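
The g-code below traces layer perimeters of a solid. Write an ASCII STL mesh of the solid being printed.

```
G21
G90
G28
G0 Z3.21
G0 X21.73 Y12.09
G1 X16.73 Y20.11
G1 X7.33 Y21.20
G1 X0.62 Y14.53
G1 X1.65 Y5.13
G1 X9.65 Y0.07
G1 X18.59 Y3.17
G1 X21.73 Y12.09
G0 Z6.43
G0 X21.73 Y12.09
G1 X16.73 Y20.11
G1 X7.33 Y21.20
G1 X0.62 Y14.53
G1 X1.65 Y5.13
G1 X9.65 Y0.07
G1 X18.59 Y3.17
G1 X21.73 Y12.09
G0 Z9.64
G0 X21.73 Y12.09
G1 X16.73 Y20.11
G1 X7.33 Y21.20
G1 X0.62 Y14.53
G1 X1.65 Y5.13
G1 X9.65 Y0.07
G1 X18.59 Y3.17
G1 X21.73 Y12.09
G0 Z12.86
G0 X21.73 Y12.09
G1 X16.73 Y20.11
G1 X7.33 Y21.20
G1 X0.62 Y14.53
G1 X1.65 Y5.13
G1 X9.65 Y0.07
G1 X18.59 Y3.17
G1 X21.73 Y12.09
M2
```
solid part
  facet normal 0.0000 0.0000 -1.0000
    outer loop
      vertex 7.33 21.20 0.00
      vertex 16.73 20.11 0.00
      vertex 21.73 12.09 0.00
    endloop
  endfacet
  facet normal 0.0000 0.0000 -1.0000
    outer loop
      vertex 0.62 14.53 0.00
      vertex 7.33 21.20 0.00
      vertex 21.73 12.09 0.00
    endloop
  endfacet
  facet normal 0.0000 0.0000 -1.0000
    outer loop
      vertex 1.65 5.13 0.00
      vertex 0.62 14.53 0.00
      vertex 21.73 12.09 0.00
    endloop
  endfacet
  facet normal 0.0000 0.0000 -1.0000
    outer loop
      vertex 9.65 0.07 0.00
      vertex 1.65 5.13 0.00
      vertex 21.73 12.09 0.00
    endloop
  endfacet
  facet normal 0.0000 0.0000 -1.0000
    outer loop
      vertex 18.59 3.17 0.00
      vertex 9.65 0.07 0.00
      vertex 21.73 12.09 0.00
    endloop
  endfacet
  facet normal 0.0000 0.0000 1.0000
    outer loop
      vertex 21.73 12.09 12.86
      vertex 16.73 20.11 12.86
      vertex 7.33 21.20 12.86
    endloop
  endfacet
  facet normal 0.0000 0.0000 1.0000
    outer loop
      vertex 21.73 12.09 12.86
      vertex 7.33 21.20 12.86
      vertex 0.62 14.53 12.86
    endloop
  endfacet
  facet normal 0.0000 0.0000 1.0000
    outer loop
      vertex 21.73 12.09 12.86
      vertex 0.62 14.53 12.86
      vertex 1.65 5.13 12.86
    endloop
  endfacet
  facet normal 0.0000 0.0000 1.0000
    outer loop
      vertex 21.73 12.09 12.86
      vertex 1.65 5.13 12.86
      vertex 9.65 0.07 12.86
    endloop
  endfacet
  facet normal 0.0000 0.0000 1.0000
    outer loop
      vertex 21.73 12.09 12.86
      vertex 9.65 0.07 12.86
      vertex 18.59 3.17 12.86
    endloop
  endfacet
  facet normal 0.8486 0.5290 0.0000
    outer loop
      vertex 21.73 12.09 0.00
      vertex 16.73 20.11 0.00
      vertex 16.73 20.11 12.86
    endloop
  endfacet
  facet normal 0.8486 0.5290 0.0000
    outer loop
      vertex 21.73 12.09 0.00
      vertex 16.73 20.11 12.86
      vertex 21.73 12.09 12.86
    endloop
  endfacet
  facet normal 0.1152 0.9933 0.0000
    outer loop
      vertex 16.73 20.11 0.00
      vertex 7.33 21.20 0.00
      vertex 7.33 21.20 12.86
    endloop
  endfacet
  facet normal 0.1152 0.9933 0.0000
    outer loop
      vertex 16.73 20.11 0.00
      vertex 7.33 21.20 12.86
      vertex 16.73 20.11 12.86
    endloop
  endfacet
  facet normal -0.7050 0.7092 0.0000
    outer loop
      vertex 7.33 21.20 0.00
      vertex 0.62 14.53 0.00
      vertex 0.62 14.53 12.86
    endloop
  endfacet
  facet normal -0.7050 0.7092 0.0000
    outer loop
      vertex 7.33 21.20 0.00
      vertex 0.62 14.53 12.86
      vertex 7.33 21.20 12.86
    endloop
  endfacet
  facet normal -0.9941 -0.1089 0.0000
    outer loop
      vertex 0.62 14.53 0.00
      vertex 1.65 5.13 0.00
      vertex 1.65 5.13 12.86
    endloop
  endfacet
  facet normal -0.9941 -0.1089 0.0000
    outer loop
      vertex 0.62 14.53 0.00
      vertex 1.65 5.13 12.86
      vertex 0.62 14.53 12.86
    endloop
  endfacet
  facet normal -0.5345 -0.8451 0.0000
    outer loop
      vertex 1.65 5.13 0.00
      vertex 9.65 0.07 0.00
      vertex 9.65 0.07 12.86
    endloop
  endfacet
  facet normal -0.5345 -0.8451 0.0000
    outer loop
      vertex 1.65 5.13 0.00
      vertex 9.65 0.07 12.86
      vertex 1.65 5.13 12.86
    endloop
  endfacet
  facet normal 0.3276 -0.9448 0.0000
    outer loop
      vertex 9.65 0.07 0.00
      vertex 18.59 3.17 0.00
      vertex 18.59 3.17 12.86
    endloop
  endfacet
  facet normal 0.3276 -0.9448 0.0000
    outer loop
      vertex 9.65 0.07 0.00
      vertex 18.59 3.17 12.86
      vertex 9.65 0.07 12.86
    endloop
  endfacet
  facet normal 0.9433 -0.3320 0.0000
    outer loop
      vertex 18.59 3.17 0.00
      vertex 21.73 12.09 0.00
      vertex 21.73 12.09 12.86
    endloop
  endfacet
  facet normal 0.9433 -0.3320 0.0000
    outer loop
      vertex 18.59 3.17 0.00
      vertex 21.73 12.09 12.86
      vertex 18.59 3.17 12.86
    endloop
  endfacet
endsolid part

The G0 Z moves step by Δz≈3.21 mm. Every layer's G1 loop is the same polygon, so the solid is a straight extrusion of it from z=0 to z≈12.9. Closing with flat bottom and top caps and triangulating gives 24 facets — a regular 7-sided prism (a cylinder approximated with 7 flat sides), circumscribed radius ≈ 10.9 mm, height ≈ 12.9 mm.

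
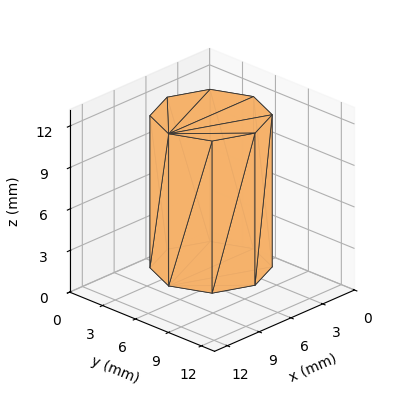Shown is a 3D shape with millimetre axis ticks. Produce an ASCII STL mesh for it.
Reading the render: the shape is a regular 8-sided prism (a cylinder approximated with 8 flat sides), circumscribed radius ≈ 4 mm, height ≈ 11 mm (dimensions read to the nearest mm from the axis ticks). For the STL, each face is triangulated and given an outward normal.

solid part
  facet normal 0.0000 0.0000 -1.0000
    outer loop
      vertex 4.00 8.00 0.00
      vertex 6.83 6.83 0.00
      vertex 8.00 4.00 0.00
    endloop
  endfacet
  facet normal 0.0000 0.0000 -1.0000
    outer loop
      vertex 1.17 6.83 0.00
      vertex 4.00 8.00 0.00
      vertex 8.00 4.00 0.00
    endloop
  endfacet
  facet normal 0.0000 0.0000 -1.0000
    outer loop
      vertex 0.00 4.00 0.00
      vertex 1.17 6.83 0.00
      vertex 8.00 4.00 0.00
    endloop
  endfacet
  facet normal 0.0000 0.0000 -1.0000
    outer loop
      vertex 1.17 1.17 0.00
      vertex 0.00 4.00 0.00
      vertex 8.00 4.00 0.00
    endloop
  endfacet
  facet normal 0.0000 0.0000 -1.0000
    outer loop
      vertex 4.00 0.00 0.00
      vertex 1.17 1.17 0.00
      vertex 8.00 4.00 0.00
    endloop
  endfacet
  facet normal 0.0000 0.0000 -1.0000
    outer loop
      vertex 6.83 1.17 0.00
      vertex 4.00 0.00 0.00
      vertex 8.00 4.00 0.00
    endloop
  endfacet
  facet normal 0.0000 0.0000 1.0000
    outer loop
      vertex 8.00 4.00 11.00
      vertex 6.83 6.83 11.00
      vertex 4.00 8.00 11.00
    endloop
  endfacet
  facet normal 0.0000 0.0000 1.0000
    outer loop
      vertex 8.00 4.00 11.00
      vertex 4.00 8.00 11.00
      vertex 1.17 6.83 11.00
    endloop
  endfacet
  facet normal 0.0000 0.0000 1.0000
    outer loop
      vertex 8.00 4.00 11.00
      vertex 1.17 6.83 11.00
      vertex 0.00 4.00 11.00
    endloop
  endfacet
  facet normal 0.0000 0.0000 1.0000
    outer loop
      vertex 8.00 4.00 11.00
      vertex 0.00 4.00 11.00
      vertex 1.17 1.17 11.00
    endloop
  endfacet
  facet normal 0.0000 0.0000 1.0000
    outer loop
      vertex 8.00 4.00 11.00
      vertex 1.17 1.17 11.00
      vertex 4.00 0.00 11.00
    endloop
  endfacet
  facet normal 0.0000 0.0000 1.0000
    outer loop
      vertex 8.00 4.00 11.00
      vertex 4.00 0.00 11.00
      vertex 6.83 1.17 11.00
    endloop
  endfacet
  facet normal 0.9241 0.3821 0.0000
    outer loop
      vertex 8.00 4.00 0.00
      vertex 6.83 6.83 0.00
      vertex 6.83 6.83 11.00
    endloop
  endfacet
  facet normal 0.9241 0.3821 0.0000
    outer loop
      vertex 8.00 4.00 0.00
      vertex 6.83 6.83 11.00
      vertex 8.00 4.00 11.00
    endloop
  endfacet
  facet normal 0.3821 0.9241 0.0000
    outer loop
      vertex 6.83 6.83 0.00
      vertex 4.00 8.00 0.00
      vertex 4.00 8.00 11.00
    endloop
  endfacet
  facet normal 0.3821 0.9241 0.0000
    outer loop
      vertex 6.83 6.83 0.00
      vertex 4.00 8.00 11.00
      vertex 6.83 6.83 11.00
    endloop
  endfacet
  facet normal -0.3821 0.9241 0.0000
    outer loop
      vertex 4.00 8.00 0.00
      vertex 1.17 6.83 0.00
      vertex 1.17 6.83 11.00
    endloop
  endfacet
  facet normal -0.3821 0.9241 0.0000
    outer loop
      vertex 4.00 8.00 0.00
      vertex 1.17 6.83 11.00
      vertex 4.00 8.00 11.00
    endloop
  endfacet
  facet normal -0.9241 0.3821 0.0000
    outer loop
      vertex 1.17 6.83 0.00
      vertex 0.00 4.00 0.00
      vertex 0.00 4.00 11.00
    endloop
  endfacet
  facet normal -0.9241 0.3821 0.0000
    outer loop
      vertex 1.17 6.83 0.00
      vertex 0.00 4.00 11.00
      vertex 1.17 6.83 11.00
    endloop
  endfacet
  facet normal -0.9241 -0.3821 0.0000
    outer loop
      vertex 0.00 4.00 0.00
      vertex 1.17 1.17 0.00
      vertex 1.17 1.17 11.00
    endloop
  endfacet
  facet normal -0.9241 -0.3821 0.0000
    outer loop
      vertex 0.00 4.00 0.00
      vertex 1.17 1.17 11.00
      vertex 0.00 4.00 11.00
    endloop
  endfacet
  facet normal -0.3821 -0.9241 0.0000
    outer loop
      vertex 1.17 1.17 0.00
      vertex 4.00 0.00 0.00
      vertex 4.00 0.00 11.00
    endloop
  endfacet
  facet normal -0.3821 -0.9241 0.0000
    outer loop
      vertex 1.17 1.17 0.00
      vertex 4.00 0.00 11.00
      vertex 1.17 1.17 11.00
    endloop
  endfacet
  facet normal 0.3821 -0.9241 0.0000
    outer loop
      vertex 4.00 0.00 0.00
      vertex 6.83 1.17 0.00
      vertex 6.83 1.17 11.00
    endloop
  endfacet
  facet normal 0.3821 -0.9241 0.0000
    outer loop
      vertex 4.00 0.00 0.00
      vertex 6.83 1.17 11.00
      vertex 4.00 0.00 11.00
    endloop
  endfacet
  facet normal 0.9241 -0.3821 0.0000
    outer loop
      vertex 6.83 1.17 0.00
      vertex 8.00 4.00 0.00
      vertex 8.00 4.00 11.00
    endloop
  endfacet
  facet normal 0.9241 -0.3821 0.0000
    outer loop
      vertex 6.83 1.17 0.00
      vertex 8.00 4.00 11.00
      vertex 6.83 1.17 11.00
    endloop
  endfacet
endsolid part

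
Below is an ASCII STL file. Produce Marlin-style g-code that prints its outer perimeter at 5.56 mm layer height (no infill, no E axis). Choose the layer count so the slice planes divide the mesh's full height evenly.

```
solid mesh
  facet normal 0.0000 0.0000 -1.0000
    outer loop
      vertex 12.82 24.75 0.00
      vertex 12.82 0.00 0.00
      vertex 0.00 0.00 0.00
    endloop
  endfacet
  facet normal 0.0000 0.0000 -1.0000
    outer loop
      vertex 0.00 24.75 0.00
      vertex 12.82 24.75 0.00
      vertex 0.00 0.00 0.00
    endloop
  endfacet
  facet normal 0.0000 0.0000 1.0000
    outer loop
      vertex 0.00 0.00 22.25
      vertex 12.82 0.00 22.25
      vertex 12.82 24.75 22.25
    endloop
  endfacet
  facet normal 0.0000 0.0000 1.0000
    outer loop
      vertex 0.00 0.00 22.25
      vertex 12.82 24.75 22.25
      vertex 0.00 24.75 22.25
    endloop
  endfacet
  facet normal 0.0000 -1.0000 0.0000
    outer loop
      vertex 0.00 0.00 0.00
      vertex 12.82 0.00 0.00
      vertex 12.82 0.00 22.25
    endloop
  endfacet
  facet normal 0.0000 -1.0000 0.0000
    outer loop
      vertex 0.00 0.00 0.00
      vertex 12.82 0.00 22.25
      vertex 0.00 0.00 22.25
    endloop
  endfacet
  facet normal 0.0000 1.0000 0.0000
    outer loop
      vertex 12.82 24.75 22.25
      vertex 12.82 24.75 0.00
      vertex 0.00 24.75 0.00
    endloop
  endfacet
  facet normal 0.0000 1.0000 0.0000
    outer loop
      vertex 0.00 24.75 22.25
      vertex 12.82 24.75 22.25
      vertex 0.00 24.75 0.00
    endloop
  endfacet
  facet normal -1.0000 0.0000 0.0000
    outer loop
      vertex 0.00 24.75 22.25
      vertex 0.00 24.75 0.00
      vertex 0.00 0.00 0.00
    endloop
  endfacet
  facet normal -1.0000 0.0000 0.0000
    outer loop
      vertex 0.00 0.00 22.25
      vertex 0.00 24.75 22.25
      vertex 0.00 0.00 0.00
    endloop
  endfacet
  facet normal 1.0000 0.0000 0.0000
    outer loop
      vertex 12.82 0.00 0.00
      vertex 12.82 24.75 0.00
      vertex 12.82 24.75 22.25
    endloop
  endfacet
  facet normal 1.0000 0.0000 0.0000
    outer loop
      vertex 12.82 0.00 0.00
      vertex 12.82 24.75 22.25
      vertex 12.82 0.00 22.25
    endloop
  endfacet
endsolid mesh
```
; perimeter-only toolpath
G21 ; units = mm
G90 ; absolute positioning
G28 ; home
; layer 1
G0 Z5.56
G0 X0.00 Y0.00
G1 X12.82 Y0.00
G1 X12.82 Y24.75
G1 X0.00 Y24.75
G1 X0.00 Y0.00
; layer 2
G0 Z11.12
G0 X0.00 Y0.00
G1 X12.82 Y0.00
G1 X12.82 Y24.75
G1 X0.00 Y24.75
G1 X0.00 Y0.00
; layer 3
G0 Z16.69
G0 X0.00 Y0.00
G1 X12.82 Y0.00
G1 X12.82 Y24.75
G1 X0.00 Y24.75
G1 X0.00 Y0.00
; layer 4
G0 Z22.25
G0 X0.00 Y0.00
G1 X12.82 Y0.00
G1 X12.82 Y24.75
G1 X0.00 Y24.75
G1 X0.00 Y0.00
M2 ; end

The solid is a rectangular box, roughly 12.8 × 24.8 mm footprint and 22.2 mm tall. Slicing at Δz = 5.56 mm — 4 equal slices spanning the solid's height, so layer i sits at z = i·h/4 — gives 4 non-empty perimeters. Each is a 4-segment closed polygon; G0 lifts to the layer z and rapids to the start vertex, then G1 traces the edges.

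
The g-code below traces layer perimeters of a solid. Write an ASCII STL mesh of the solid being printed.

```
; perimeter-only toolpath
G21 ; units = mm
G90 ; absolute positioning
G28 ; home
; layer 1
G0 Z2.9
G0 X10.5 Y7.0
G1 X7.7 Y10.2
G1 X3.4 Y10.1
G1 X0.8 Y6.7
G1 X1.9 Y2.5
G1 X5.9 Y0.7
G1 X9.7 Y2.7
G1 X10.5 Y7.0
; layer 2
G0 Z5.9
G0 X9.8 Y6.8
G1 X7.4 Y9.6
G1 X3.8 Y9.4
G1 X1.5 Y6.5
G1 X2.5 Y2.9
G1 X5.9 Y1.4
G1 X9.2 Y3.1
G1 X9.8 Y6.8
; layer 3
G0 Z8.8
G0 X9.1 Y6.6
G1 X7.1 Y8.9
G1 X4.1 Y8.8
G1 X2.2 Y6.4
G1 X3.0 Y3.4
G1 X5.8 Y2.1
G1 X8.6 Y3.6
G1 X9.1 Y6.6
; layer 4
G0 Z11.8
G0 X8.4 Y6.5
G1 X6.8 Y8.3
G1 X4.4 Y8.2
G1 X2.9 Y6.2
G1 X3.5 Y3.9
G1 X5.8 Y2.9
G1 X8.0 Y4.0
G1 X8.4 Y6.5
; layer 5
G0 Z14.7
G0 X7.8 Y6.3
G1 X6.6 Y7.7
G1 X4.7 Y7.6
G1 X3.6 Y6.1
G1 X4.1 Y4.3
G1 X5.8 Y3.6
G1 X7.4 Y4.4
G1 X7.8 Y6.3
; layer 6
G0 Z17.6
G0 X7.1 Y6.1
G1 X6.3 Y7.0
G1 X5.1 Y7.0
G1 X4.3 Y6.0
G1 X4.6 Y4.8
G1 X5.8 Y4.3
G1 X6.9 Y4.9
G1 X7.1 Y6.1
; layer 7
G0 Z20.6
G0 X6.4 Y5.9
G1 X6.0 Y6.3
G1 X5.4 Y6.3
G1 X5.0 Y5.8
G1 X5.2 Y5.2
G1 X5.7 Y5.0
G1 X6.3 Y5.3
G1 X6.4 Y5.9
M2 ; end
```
solid part
  facet normal 0.0000 0.0000 -1.0000
    outer loop
      vertex 3.1 10.7 0.0
      vertex 8.0 10.9 0.0
      vertex 11.2 7.2 0.0
    endloop
  endfacet
  facet normal 0.0000 0.0000 -1.0000
    outer loop
      vertex 0.1 6.8 0.0
      vertex 3.1 10.7 0.0
      vertex 11.2 7.2 0.0
    endloop
  endfacet
  facet normal 0.0000 0.0000 -1.0000
    outer loop
      vertex 1.4 2.0 0.0
      vertex 0.1 6.8 0.0
      vertex 11.2 7.2 0.0
    endloop
  endfacet
  facet normal 0.0000 0.0000 -1.0000
    outer loop
      vertex 5.9 0.0 0.0
      vertex 1.4 2.0 0.0
      vertex 11.2 7.2 0.0
    endloop
  endfacet
  facet normal 0.0000 0.0000 -1.0000
    outer loop
      vertex 10.3 2.3 0.0
      vertex 5.9 0.0 0.0
      vertex 11.2 7.2 0.0
    endloop
  endfacet
  facet normal 0.7389 0.6390 0.2137
    outer loop
      vertex 11.2 7.2 0.0
      vertex 8.0 10.9 0.0
      vertex 5.7 5.7 23.5
    endloop
  endfacet
  facet normal -0.0399 0.9764 0.2122
    outer loop
      vertex 8.0 10.9 0.0
      vertex 3.1 10.7 0.0
      vertex 5.7 5.7 23.5
    endloop
  endfacet
  facet normal -0.7745 0.5958 0.2125
    outer loop
      vertex 3.1 10.7 0.0
      vertex 0.1 6.8 0.0
      vertex 5.7 5.7 23.5
    endloop
  endfacet
  facet normal -0.9431 -0.2554 0.2128
    outer loop
      vertex 0.1 6.8 0.0
      vertex 1.4 2.0 0.0
      vertex 5.7 5.7 23.5
    endloop
  endfacet
  facet normal -0.3968 -0.8928 0.2132
    outer loop
      vertex 1.4 2.0 0.0
      vertex 5.9 0.0 0.0
      vertex 5.7 5.7 23.5
    endloop
  endfacet
  facet normal 0.4525 -0.8657 0.2138
    outer loop
      vertex 5.9 0.0 0.0
      vertex 10.3 2.3 0.0
      vertex 5.7 5.7 23.5
    endloop
  endfacet
  facet normal 0.9608 -0.1765 0.2136
    outer loop
      vertex 10.3 2.3 0.0
      vertex 11.2 7.2 0.0
      vertex 5.7 5.7 23.5
    endloop
  endfacet
endsolid part

The G0 Z moves step by Δz≈2.9 mm. The G1 loops shrink linearly with z, so the solid tapers from its base footprint up to z≈23.5. Closing with a flat bottom cap and the tapered top and triangulating gives 12 facets — a regular 7-sided pyramid, base circumscribed radius ≈ 5.7 mm, apex at z ≈ 23.5 mm.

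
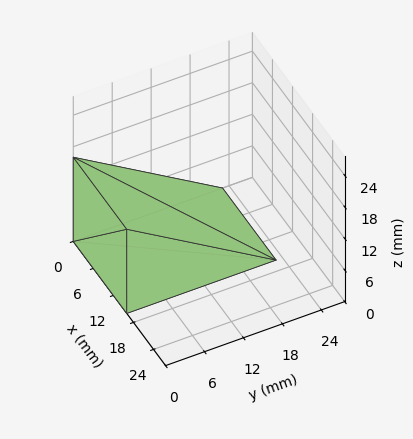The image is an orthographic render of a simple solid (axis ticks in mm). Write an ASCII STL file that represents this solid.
Reading the render: the shape is a wedge (ramp): 16 × 23 mm base, rising to 16 mm along the y=0 edge and sloping linearly to z=0 at y=23 (dimensions read to the nearest mm from the axis ticks). For the STL, each face is triangulated and given an outward normal.

solid part
  facet normal 0.0000 0.0000 -1.0000
    outer loop
      vertex 16.00 23.00 0.00
      vertex 16.00 0.00 0.00
      vertex 0.00 0.00 0.00
    endloop
  endfacet
  facet normal 0.0000 0.0000 -1.0000
    outer loop
      vertex 0.00 23.00 0.00
      vertex 16.00 23.00 0.00
      vertex 0.00 0.00 0.00
    endloop
  endfacet
  facet normal 0.0000 -1.0000 0.0000
    outer loop
      vertex 0.00 0.00 0.00
      vertex 16.00 0.00 0.00
      vertex 16.00 0.00 16.00
    endloop
  endfacet
  facet normal 0.0000 -1.0000 0.0000
    outer loop
      vertex 0.00 0.00 0.00
      vertex 16.00 0.00 16.00
      vertex 0.00 0.00 16.00
    endloop
  endfacet
  facet normal 0.0000 0.5711 0.8209
    outer loop
      vertex 0.00 0.00 16.00
      vertex 16.00 0.00 16.00
      vertex 16.00 23.00 0.00
    endloop
  endfacet
  facet normal 0.0000 0.5711 0.8209
    outer loop
      vertex 0.00 0.00 16.00
      vertex 16.00 23.00 0.00
      vertex 0.00 23.00 0.00
    endloop
  endfacet
  facet normal -1.0000 0.0000 0.0000
    outer loop
      vertex 0.00 0.00 16.00
      vertex 0.00 23.00 0.00
      vertex 0.00 0.00 0.00
    endloop
  endfacet
  facet normal 1.0000 0.0000 0.0000
    outer loop
      vertex 16.00 0.00 0.00
      vertex 16.00 23.00 0.00
      vertex 16.00 0.00 16.00
    endloop
  endfacet
endsolid part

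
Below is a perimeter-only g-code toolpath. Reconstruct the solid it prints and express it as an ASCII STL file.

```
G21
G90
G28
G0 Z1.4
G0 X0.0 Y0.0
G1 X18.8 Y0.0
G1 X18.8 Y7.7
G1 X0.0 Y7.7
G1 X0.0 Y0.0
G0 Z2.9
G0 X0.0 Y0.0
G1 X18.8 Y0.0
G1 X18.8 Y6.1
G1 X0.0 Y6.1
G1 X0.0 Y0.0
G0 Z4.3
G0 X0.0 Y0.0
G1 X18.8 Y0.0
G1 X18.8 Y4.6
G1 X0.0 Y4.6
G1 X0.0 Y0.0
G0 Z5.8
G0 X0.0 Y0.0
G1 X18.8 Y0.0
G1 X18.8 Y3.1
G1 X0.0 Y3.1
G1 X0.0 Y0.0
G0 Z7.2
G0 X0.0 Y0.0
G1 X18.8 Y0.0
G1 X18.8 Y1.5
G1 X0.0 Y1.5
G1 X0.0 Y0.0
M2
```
solid part
  facet normal 0.0000 0.0000 -1.0000
    outer loop
      vertex 18.8 9.2 0.0
      vertex 18.8 0.0 0.0
      vertex 0.0 0.0 0.0
    endloop
  endfacet
  facet normal 0.0000 0.0000 -1.0000
    outer loop
      vertex 0.0 9.2 0.0
      vertex 18.8 9.2 0.0
      vertex 0.0 0.0 0.0
    endloop
  endfacet
  facet normal 0.0000 -1.0000 0.0000
    outer loop
      vertex 0.0 0.0 0.0
      vertex 18.8 0.0 0.0
      vertex 18.8 0.0 8.7
    endloop
  endfacet
  facet normal 0.0000 -1.0000 0.0000
    outer loop
      vertex 0.0 0.0 0.0
      vertex 18.8 0.0 8.7
      vertex 0.0 0.0 8.7
    endloop
  endfacet
  facet normal 0.0000 0.6871 0.7266
    outer loop
      vertex 0.0 0.0 8.7
      vertex 18.8 0.0 8.7
      vertex 18.8 9.2 0.0
    endloop
  endfacet
  facet normal 0.0000 0.6871 0.7266
    outer loop
      vertex 0.0 0.0 8.7
      vertex 18.8 9.2 0.0
      vertex 0.0 9.2 0.0
    endloop
  endfacet
  facet normal -1.0000 0.0000 0.0000
    outer loop
      vertex 0.0 0.0 8.7
      vertex 0.0 9.2 0.0
      vertex 0.0 0.0 0.0
    endloop
  endfacet
  facet normal 1.0000 0.0000 0.0000
    outer loop
      vertex 18.8 0.0 0.0
      vertex 18.8 9.2 0.0
      vertex 18.8 0.0 8.7
    endloop
  endfacet
endsolid part

The G0 Z moves step by Δz≈1.4 mm. The G1 loops shrink linearly with z, so the solid tapers from its base footprint up to z≈8.7. Closing with a flat bottom cap and the tapered top and triangulating gives 8 facets — a wedge (ramp): 18.8 × 9.2 mm base, rising to 8.7 mm along the y=0 edge and sloping linearly to z=0 at y=9.2.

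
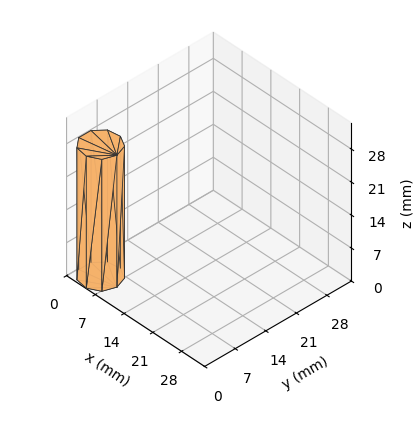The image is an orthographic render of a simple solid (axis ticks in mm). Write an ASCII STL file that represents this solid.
Reading the render: the shape is a regular 9-sided prism (a cylinder approximated with 9 flat sides), circumscribed radius ≈ 4 mm, height ≈ 28 mm (dimensions read to the nearest mm from the axis ticks). For the STL, each face is triangulated and given an outward normal.

solid part
  facet normal 0.0000 0.0000 -1.0000
    outer loop
      vertex 4.7 7.9 0.0
      vertex 7.1 6.6 0.0
      vertex 8.0 4.0 0.0
    endloop
  endfacet
  facet normal 0.0000 0.0000 -1.0000
    outer loop
      vertex 2.0 7.5 0.0
      vertex 4.7 7.9 0.0
      vertex 8.0 4.0 0.0
    endloop
  endfacet
  facet normal 0.0000 0.0000 -1.0000
    outer loop
      vertex 0.2 5.4 0.0
      vertex 2.0 7.5 0.0
      vertex 8.0 4.0 0.0
    endloop
  endfacet
  facet normal 0.0000 0.0000 -1.0000
    outer loop
      vertex 0.2 2.6 0.0
      vertex 0.2 5.4 0.0
      vertex 8.0 4.0 0.0
    endloop
  endfacet
  facet normal 0.0000 0.0000 -1.0000
    outer loop
      vertex 2.0 0.5 0.0
      vertex 0.2 2.6 0.0
      vertex 8.0 4.0 0.0
    endloop
  endfacet
  facet normal 0.0000 0.0000 -1.0000
    outer loop
      vertex 4.7 0.1 0.0
      vertex 2.0 0.5 0.0
      vertex 8.0 4.0 0.0
    endloop
  endfacet
  facet normal 0.0000 0.0000 -1.0000
    outer loop
      vertex 7.1 1.4 0.0
      vertex 4.7 0.1 0.0
      vertex 8.0 4.0 0.0
    endloop
  endfacet
  facet normal 0.0000 0.0000 1.0000
    outer loop
      vertex 8.0 4.0 28.0
      vertex 7.1 6.6 28.0
      vertex 4.7 7.9 28.0
    endloop
  endfacet
  facet normal 0.0000 0.0000 1.0000
    outer loop
      vertex 8.0 4.0 28.0
      vertex 4.7 7.9 28.0
      vertex 2.0 7.5 28.0
    endloop
  endfacet
  facet normal 0.0000 0.0000 1.0000
    outer loop
      vertex 8.0 4.0 28.0
      vertex 2.0 7.5 28.0
      vertex 0.2 5.4 28.0
    endloop
  endfacet
  facet normal 0.0000 0.0000 1.0000
    outer loop
      vertex 8.0 4.0 28.0
      vertex 0.2 5.4 28.0
      vertex 0.2 2.6 28.0
    endloop
  endfacet
  facet normal 0.0000 0.0000 1.0000
    outer loop
      vertex 8.0 4.0 28.0
      vertex 0.2 2.6 28.0
      vertex 2.0 0.5 28.0
    endloop
  endfacet
  facet normal 0.0000 0.0000 1.0000
    outer loop
      vertex 8.0 4.0 28.0
      vertex 2.0 0.5 28.0
      vertex 4.7 0.1 28.0
    endloop
  endfacet
  facet normal 0.0000 0.0000 1.0000
    outer loop
      vertex 8.0 4.0 28.0
      vertex 4.7 0.1 28.0
      vertex 7.1 1.4 28.0
    endloop
  endfacet
  facet normal 0.9450 0.3271 0.0000
    outer loop
      vertex 8.0 4.0 0.0
      vertex 7.1 6.6 0.0
      vertex 7.1 6.6 28.0
    endloop
  endfacet
  facet normal 0.9450 0.3271 0.0000
    outer loop
      vertex 8.0 4.0 0.0
      vertex 7.1 6.6 28.0
      vertex 8.0 4.0 28.0
    endloop
  endfacet
  facet normal 0.4763 0.8793 0.0000
    outer loop
      vertex 7.1 6.6 0.0
      vertex 4.7 7.9 0.0
      vertex 4.7 7.9 28.0
    endloop
  endfacet
  facet normal 0.4763 0.8793 0.0000
    outer loop
      vertex 7.1 6.6 0.0
      vertex 4.7 7.9 28.0
      vertex 7.1 6.6 28.0
    endloop
  endfacet
  facet normal -0.1465 0.9892 0.0000
    outer loop
      vertex 4.7 7.9 0.0
      vertex 2.0 7.5 0.0
      vertex 2.0 7.5 28.0
    endloop
  endfacet
  facet normal -0.1465 0.9892 0.0000
    outer loop
      vertex 4.7 7.9 0.0
      vertex 2.0 7.5 28.0
      vertex 4.7 7.9 28.0
    endloop
  endfacet
  facet normal -0.7593 0.6508 0.0000
    outer loop
      vertex 2.0 7.5 0.0
      vertex 0.2 5.4 0.0
      vertex 0.2 5.4 28.0
    endloop
  endfacet
  facet normal -0.7593 0.6508 0.0000
    outer loop
      vertex 2.0 7.5 0.0
      vertex 0.2 5.4 28.0
      vertex 2.0 7.5 28.0
    endloop
  endfacet
  facet normal -1.0000 0.0000 0.0000
    outer loop
      vertex 0.2 5.4 0.0
      vertex 0.2 2.6 0.0
      vertex 0.2 2.6 28.0
    endloop
  endfacet
  facet normal -1.0000 0.0000 0.0000
    outer loop
      vertex 0.2 5.4 0.0
      vertex 0.2 2.6 28.0
      vertex 0.2 5.4 28.0
    endloop
  endfacet
  facet normal -0.7593 -0.6508 0.0000
    outer loop
      vertex 0.2 2.6 0.0
      vertex 2.0 0.5 0.0
      vertex 2.0 0.5 28.0
    endloop
  endfacet
  facet normal -0.7593 -0.6508 0.0000
    outer loop
      vertex 0.2 2.6 0.0
      vertex 2.0 0.5 28.0
      vertex 0.2 2.6 28.0
    endloop
  endfacet
  facet normal -0.1465 -0.9892 0.0000
    outer loop
      vertex 2.0 0.5 0.0
      vertex 4.7 0.1 0.0
      vertex 4.7 0.1 28.0
    endloop
  endfacet
  facet normal -0.1465 -0.9892 0.0000
    outer loop
      vertex 2.0 0.5 0.0
      vertex 4.7 0.1 28.0
      vertex 2.0 0.5 28.0
    endloop
  endfacet
  facet normal 0.4763 -0.8793 0.0000
    outer loop
      vertex 4.7 0.1 0.0
      vertex 7.1 1.4 0.0
      vertex 7.1 1.4 28.0
    endloop
  endfacet
  facet normal 0.4763 -0.8793 0.0000
    outer loop
      vertex 4.7 0.1 0.0
      vertex 7.1 1.4 28.0
      vertex 4.7 0.1 28.0
    endloop
  endfacet
  facet normal 0.9450 -0.3271 0.0000
    outer loop
      vertex 7.1 1.4 0.0
      vertex 8.0 4.0 0.0
      vertex 8.0 4.0 28.0
    endloop
  endfacet
  facet normal 0.9450 -0.3271 0.0000
    outer loop
      vertex 7.1 1.4 0.0
      vertex 8.0 4.0 28.0
      vertex 7.1 1.4 28.0
    endloop
  endfacet
endsolid part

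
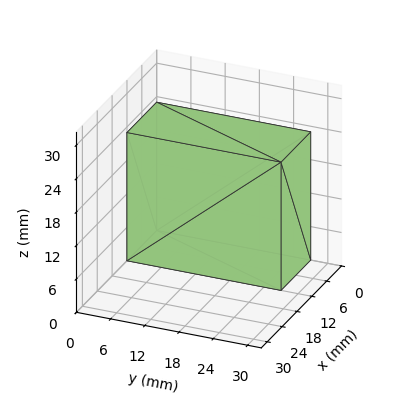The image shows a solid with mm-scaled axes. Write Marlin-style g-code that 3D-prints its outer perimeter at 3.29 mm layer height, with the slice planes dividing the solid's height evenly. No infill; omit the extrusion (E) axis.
Reading the render: the shape is a rectangular box, roughly 12 × 27 mm footprint and 23 mm tall (dimensions read to the nearest mm from the axis ticks). For the g-code, the solid's height is divided into equal slices at the stated Δz and each level perimeter traced with G1 moves after a G0 lift.

; perimeter-only toolpath
G21 ; units = mm
G90 ; absolute positioning
G28 ; home
; layer 1
G0 Z3.29
G0 X0.00 Y0.00
G1 X12.00 Y0.00
G1 X12.00 Y27.00
G1 X0.00 Y27.00
G1 X0.00 Y0.00
; layer 2
G0 Z6.57
G0 X0.00 Y0.00
G1 X12.00 Y0.00
G1 X12.00 Y27.00
G1 X0.00 Y27.00
G1 X0.00 Y0.00
; layer 3
G0 Z9.86
G0 X0.00 Y0.00
G1 X12.00 Y0.00
G1 X12.00 Y27.00
G1 X0.00 Y27.00
G1 X0.00 Y0.00
; layer 4
G0 Z13.14
G0 X0.00 Y0.00
G1 X12.00 Y0.00
G1 X12.00 Y27.00
G1 X0.00 Y27.00
G1 X0.00 Y0.00
; layer 5
G0 Z16.43
G0 X0.00 Y0.00
G1 X12.00 Y0.00
G1 X12.00 Y27.00
G1 X0.00 Y27.00
G1 X0.00 Y0.00
; layer 6
G0 Z19.71
G0 X0.00 Y0.00
G1 X12.00 Y0.00
G1 X12.00 Y27.00
G1 X0.00 Y27.00
G1 X0.00 Y0.00
; layer 7
G0 Z23.00
G0 X0.00 Y0.00
G1 X12.00 Y0.00
G1 X12.00 Y27.00
G1 X0.00 Y27.00
G1 X0.00 Y0.00
M2 ; end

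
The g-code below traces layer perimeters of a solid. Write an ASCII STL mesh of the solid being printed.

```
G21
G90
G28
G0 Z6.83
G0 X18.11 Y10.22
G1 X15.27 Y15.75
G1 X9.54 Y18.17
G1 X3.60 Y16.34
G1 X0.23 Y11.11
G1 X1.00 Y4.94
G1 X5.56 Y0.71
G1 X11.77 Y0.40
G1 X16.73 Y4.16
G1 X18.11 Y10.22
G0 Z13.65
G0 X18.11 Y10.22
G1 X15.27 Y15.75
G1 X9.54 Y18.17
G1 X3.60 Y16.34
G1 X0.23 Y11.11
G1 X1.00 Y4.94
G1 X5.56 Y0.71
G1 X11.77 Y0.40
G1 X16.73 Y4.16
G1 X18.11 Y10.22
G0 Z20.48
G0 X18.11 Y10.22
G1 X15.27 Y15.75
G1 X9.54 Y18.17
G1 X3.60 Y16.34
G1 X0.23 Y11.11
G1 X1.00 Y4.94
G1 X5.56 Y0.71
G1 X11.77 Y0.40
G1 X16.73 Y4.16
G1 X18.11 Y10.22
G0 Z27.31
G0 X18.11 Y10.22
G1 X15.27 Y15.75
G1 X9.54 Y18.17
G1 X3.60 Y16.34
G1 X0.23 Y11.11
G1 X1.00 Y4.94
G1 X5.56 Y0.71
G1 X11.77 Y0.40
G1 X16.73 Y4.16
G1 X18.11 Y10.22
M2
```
solid part
  facet normal 0.0000 0.0000 -1.0000
    outer loop
      vertex 9.54 18.17 0.00
      vertex 15.27 15.75 0.00
      vertex 18.11 10.22 0.00
    endloop
  endfacet
  facet normal 0.0000 0.0000 -1.0000
    outer loop
      vertex 3.60 16.34 0.00
      vertex 9.54 18.17 0.00
      vertex 18.11 10.22 0.00
    endloop
  endfacet
  facet normal 0.0000 0.0000 -1.0000
    outer loop
      vertex 0.23 11.11 0.00
      vertex 3.60 16.34 0.00
      vertex 18.11 10.22 0.00
    endloop
  endfacet
  facet normal 0.0000 0.0000 -1.0000
    outer loop
      vertex 1.00 4.94 0.00
      vertex 0.23 11.11 0.00
      vertex 18.11 10.22 0.00
    endloop
  endfacet
  facet normal 0.0000 0.0000 -1.0000
    outer loop
      vertex 5.56 0.71 0.00
      vertex 1.00 4.94 0.00
      vertex 18.11 10.22 0.00
    endloop
  endfacet
  facet normal 0.0000 0.0000 -1.0000
    outer loop
      vertex 11.77 0.40 0.00
      vertex 5.56 0.71 0.00
      vertex 18.11 10.22 0.00
    endloop
  endfacet
  facet normal 0.0000 0.0000 -1.0000
    outer loop
      vertex 16.73 4.16 0.00
      vertex 11.77 0.40 0.00
      vertex 18.11 10.22 0.00
    endloop
  endfacet
  facet normal 0.0000 0.0000 1.0000
    outer loop
      vertex 18.11 10.22 27.31
      vertex 15.27 15.75 27.31
      vertex 9.54 18.17 27.31
    endloop
  endfacet
  facet normal 0.0000 0.0000 1.0000
    outer loop
      vertex 18.11 10.22 27.31
      vertex 9.54 18.17 27.31
      vertex 3.60 16.34 27.31
    endloop
  endfacet
  facet normal 0.0000 0.0000 1.0000
    outer loop
      vertex 18.11 10.22 27.31
      vertex 3.60 16.34 27.31
      vertex 0.23 11.11 27.31
    endloop
  endfacet
  facet normal 0.0000 0.0000 1.0000
    outer loop
      vertex 18.11 10.22 27.31
      vertex 0.23 11.11 27.31
      vertex 1.00 4.94 27.31
    endloop
  endfacet
  facet normal 0.0000 0.0000 1.0000
    outer loop
      vertex 18.11 10.22 27.31
      vertex 1.00 4.94 27.31
      vertex 5.56 0.71 27.31
    endloop
  endfacet
  facet normal 0.0000 0.0000 1.0000
    outer loop
      vertex 18.11 10.22 27.31
      vertex 5.56 0.71 27.31
      vertex 11.77 0.40 27.31
    endloop
  endfacet
  facet normal 0.0000 0.0000 1.0000
    outer loop
      vertex 18.11 10.22 27.31
      vertex 11.77 0.40 27.31
      vertex 16.73 4.16 27.31
    endloop
  endfacet
  facet normal 0.8895 0.4568 0.0000
    outer loop
      vertex 18.11 10.22 0.00
      vertex 15.27 15.75 0.00
      vertex 15.27 15.75 27.31
    endloop
  endfacet
  facet normal 0.8895 0.4568 0.0000
    outer loop
      vertex 18.11 10.22 0.00
      vertex 15.27 15.75 27.31
      vertex 18.11 10.22 27.31
    endloop
  endfacet
  facet normal 0.3891 0.9212 0.0000
    outer loop
      vertex 15.27 15.75 0.00
      vertex 9.54 18.17 0.00
      vertex 9.54 18.17 27.31
    endloop
  endfacet
  facet normal 0.3891 0.9212 0.0000
    outer loop
      vertex 15.27 15.75 0.00
      vertex 9.54 18.17 27.31
      vertex 15.27 15.75 27.31
    endloop
  endfacet
  facet normal -0.2944 0.9557 0.0000
    outer loop
      vertex 9.54 18.17 0.00
      vertex 3.60 16.34 0.00
      vertex 3.60 16.34 27.31
    endloop
  endfacet
  facet normal -0.2944 0.9557 0.0000
    outer loop
      vertex 9.54 18.17 0.00
      vertex 3.60 16.34 27.31
      vertex 9.54 18.17 27.31
    endloop
  endfacet
  facet normal -0.8406 0.5417 0.0000
    outer loop
      vertex 3.60 16.34 0.00
      vertex 0.23 11.11 0.00
      vertex 0.23 11.11 27.31
    endloop
  endfacet
  facet normal -0.8406 0.5417 0.0000
    outer loop
      vertex 3.60 16.34 0.00
      vertex 0.23 11.11 27.31
      vertex 3.60 16.34 27.31
    endloop
  endfacet
  facet normal -0.9923 -0.1238 0.0000
    outer loop
      vertex 0.23 11.11 0.00
      vertex 1.00 4.94 0.00
      vertex 1.00 4.94 27.31
    endloop
  endfacet
  facet normal -0.9923 -0.1238 0.0000
    outer loop
      vertex 0.23 11.11 0.00
      vertex 1.00 4.94 27.31
      vertex 0.23 11.11 27.31
    endloop
  endfacet
  facet normal -0.6801 -0.7331 0.0000
    outer loop
      vertex 1.00 4.94 0.00
      vertex 5.56 0.71 0.00
      vertex 5.56 0.71 27.31
    endloop
  endfacet
  facet normal -0.6801 -0.7331 0.0000
    outer loop
      vertex 1.00 4.94 0.00
      vertex 5.56 0.71 27.31
      vertex 1.00 4.94 27.31
    endloop
  endfacet
  facet normal -0.0499 -0.9988 0.0000
    outer loop
      vertex 5.56 0.71 0.00
      vertex 11.77 0.40 0.00
      vertex 11.77 0.40 27.31
    endloop
  endfacet
  facet normal -0.0499 -0.9988 0.0000
    outer loop
      vertex 5.56 0.71 0.00
      vertex 11.77 0.40 27.31
      vertex 5.56 0.71 27.31
    endloop
  endfacet
  facet normal 0.6041 -0.7969 0.0000
    outer loop
      vertex 11.77 0.40 0.00
      vertex 16.73 4.16 0.00
      vertex 16.73 4.16 27.31
    endloop
  endfacet
  facet normal 0.6041 -0.7969 0.0000
    outer loop
      vertex 11.77 0.40 0.00
      vertex 16.73 4.16 27.31
      vertex 11.77 0.40 27.31
    endloop
  endfacet
  facet normal 0.9750 -0.2220 0.0000
    outer loop
      vertex 16.73 4.16 0.00
      vertex 18.11 10.22 0.00
      vertex 18.11 10.22 27.31
    endloop
  endfacet
  facet normal 0.9750 -0.2220 0.0000
    outer loop
      vertex 16.73 4.16 0.00
      vertex 18.11 10.22 27.31
      vertex 16.73 4.16 27.31
    endloop
  endfacet
endsolid part

The G0 Z moves step by Δz≈6.83 mm. Every layer's G1 loop is the same polygon, so the solid is a straight extrusion of it from z=0 to z≈27.3. Closing with flat bottom and top caps and triangulating gives 32 facets — a regular 9-sided prism (a cylinder approximated with 9 flat sides), circumscribed radius ≈ 9.09 mm, height ≈ 27.3 mm.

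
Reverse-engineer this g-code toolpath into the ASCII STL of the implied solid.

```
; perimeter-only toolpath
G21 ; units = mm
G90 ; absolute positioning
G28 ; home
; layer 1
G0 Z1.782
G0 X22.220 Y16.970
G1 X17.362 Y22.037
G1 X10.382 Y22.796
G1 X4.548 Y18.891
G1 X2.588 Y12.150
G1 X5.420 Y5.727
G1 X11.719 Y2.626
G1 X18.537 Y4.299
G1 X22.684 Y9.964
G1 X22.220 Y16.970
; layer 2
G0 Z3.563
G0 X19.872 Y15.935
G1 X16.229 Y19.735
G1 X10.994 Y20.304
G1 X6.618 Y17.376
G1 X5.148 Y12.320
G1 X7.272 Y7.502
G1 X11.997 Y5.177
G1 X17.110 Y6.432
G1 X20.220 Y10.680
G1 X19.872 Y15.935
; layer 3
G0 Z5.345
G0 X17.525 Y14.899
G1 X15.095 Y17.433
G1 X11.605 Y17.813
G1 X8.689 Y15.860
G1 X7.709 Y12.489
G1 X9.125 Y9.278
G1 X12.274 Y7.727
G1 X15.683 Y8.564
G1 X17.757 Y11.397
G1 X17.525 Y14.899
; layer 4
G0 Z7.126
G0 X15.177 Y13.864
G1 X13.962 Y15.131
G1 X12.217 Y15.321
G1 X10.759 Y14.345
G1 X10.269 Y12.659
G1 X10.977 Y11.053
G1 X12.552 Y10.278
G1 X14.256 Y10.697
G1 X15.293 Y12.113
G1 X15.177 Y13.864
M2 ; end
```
solid part
  facet normal 0.0000 0.0000 -1.0000
    outer loop
      vertex 9.770 25.288 0.000
      vertex 18.495 24.339 0.000
      vertex 24.568 18.005 0.000
    endloop
  endfacet
  facet normal 0.0000 0.0000 -1.0000
    outer loop
      vertex 2.478 20.407 0.000
      vertex 9.770 25.288 0.000
      vertex 24.568 18.005 0.000
    endloop
  endfacet
  facet normal 0.0000 0.0000 -1.0000
    outer loop
      vertex 0.028 11.980 0.000
      vertex 2.478 20.407 0.000
      vertex 24.568 18.005 0.000
    endloop
  endfacet
  facet normal 0.0000 0.0000 -1.0000
    outer loop
      vertex 3.568 3.951 0.000
      vertex 0.028 11.980 0.000
      vertex 24.568 18.005 0.000
    endloop
  endfacet
  facet normal 0.0000 0.0000 -1.0000
    outer loop
      vertex 11.442 0.075 0.000
      vertex 3.568 3.951 0.000
      vertex 24.568 18.005 0.000
    endloop
  endfacet
  facet normal 0.0000 0.0000 -1.0000
    outer loop
      vertex 19.964 2.167 0.000
      vertex 11.442 0.075 0.000
      vertex 24.568 18.005 0.000
    endloop
  endfacet
  facet normal 0.0000 0.0000 -1.0000
    outer loop
      vertex 25.148 9.248 0.000
      vertex 19.964 2.167 0.000
      vertex 24.568 18.005 0.000
    endloop
  endfacet
  facet normal 0.4290 0.4113 0.8043
    outer loop
      vertex 24.568 18.005 0.000
      vertex 18.495 24.339 0.000
      vertex 12.829 12.829 8.908
    endloop
  endfacet
  facet normal 0.0643 0.5908 0.8043
    outer loop
      vertex 18.495 24.339 0.000
      vertex 9.770 25.288 0.000
      vertex 12.829 12.829 8.908
    endloop
  endfacet
  facet normal -0.3306 0.4939 0.8043
    outer loop
      vertex 9.770 25.288 0.000
      vertex 2.478 20.407 0.000
      vertex 12.829 12.829 8.908
    endloop
  endfacet
  facet normal -0.5707 0.1659 0.8042
    outer loop
      vertex 2.478 20.407 0.000
      vertex 0.028 11.980 0.000
      vertex 12.829 12.829 8.908
    endloop
  endfacet
  facet normal -0.5438 -0.2397 0.8043
    outer loop
      vertex 0.028 11.980 0.000
      vertex 3.568 3.951 0.000
      vertex 12.829 12.829 8.908
    endloop
  endfacet
  facet normal -0.2625 -0.5332 0.8043
    outer loop
      vertex 3.568 3.951 0.000
      vertex 11.442 0.075 0.000
      vertex 12.829 12.829 8.908
    endloop
  endfacet
  facet normal 0.1417 -0.5771 0.8043
    outer loop
      vertex 11.442 0.075 0.000
      vertex 19.964 2.167 0.000
      vertex 12.829 12.829 8.908
    endloop
  endfacet
  facet normal 0.4795 -0.3511 0.8043
    outer loop
      vertex 19.964 2.167 0.000
      vertex 25.148 9.248 0.000
      vertex 12.829 12.829 8.908
    endloop
  endfacet
  facet normal 0.5930 0.0393 0.8043
    outer loop
      vertex 25.148 9.248 0.000
      vertex 24.568 18.005 0.000
      vertex 12.829 12.829 8.908
    endloop
  endfacet
endsolid part

The G0 Z moves step by Δz≈1.782 mm. The G1 loops shrink linearly with z, so the solid tapers from its base footprint up to z≈8.91. Closing with a flat bottom cap and the tapered top and triangulating gives 16 facets — a regular 9-sided pyramid, base circumscribed radius ≈ 12.8 mm, apex at z ≈ 8.91 mm.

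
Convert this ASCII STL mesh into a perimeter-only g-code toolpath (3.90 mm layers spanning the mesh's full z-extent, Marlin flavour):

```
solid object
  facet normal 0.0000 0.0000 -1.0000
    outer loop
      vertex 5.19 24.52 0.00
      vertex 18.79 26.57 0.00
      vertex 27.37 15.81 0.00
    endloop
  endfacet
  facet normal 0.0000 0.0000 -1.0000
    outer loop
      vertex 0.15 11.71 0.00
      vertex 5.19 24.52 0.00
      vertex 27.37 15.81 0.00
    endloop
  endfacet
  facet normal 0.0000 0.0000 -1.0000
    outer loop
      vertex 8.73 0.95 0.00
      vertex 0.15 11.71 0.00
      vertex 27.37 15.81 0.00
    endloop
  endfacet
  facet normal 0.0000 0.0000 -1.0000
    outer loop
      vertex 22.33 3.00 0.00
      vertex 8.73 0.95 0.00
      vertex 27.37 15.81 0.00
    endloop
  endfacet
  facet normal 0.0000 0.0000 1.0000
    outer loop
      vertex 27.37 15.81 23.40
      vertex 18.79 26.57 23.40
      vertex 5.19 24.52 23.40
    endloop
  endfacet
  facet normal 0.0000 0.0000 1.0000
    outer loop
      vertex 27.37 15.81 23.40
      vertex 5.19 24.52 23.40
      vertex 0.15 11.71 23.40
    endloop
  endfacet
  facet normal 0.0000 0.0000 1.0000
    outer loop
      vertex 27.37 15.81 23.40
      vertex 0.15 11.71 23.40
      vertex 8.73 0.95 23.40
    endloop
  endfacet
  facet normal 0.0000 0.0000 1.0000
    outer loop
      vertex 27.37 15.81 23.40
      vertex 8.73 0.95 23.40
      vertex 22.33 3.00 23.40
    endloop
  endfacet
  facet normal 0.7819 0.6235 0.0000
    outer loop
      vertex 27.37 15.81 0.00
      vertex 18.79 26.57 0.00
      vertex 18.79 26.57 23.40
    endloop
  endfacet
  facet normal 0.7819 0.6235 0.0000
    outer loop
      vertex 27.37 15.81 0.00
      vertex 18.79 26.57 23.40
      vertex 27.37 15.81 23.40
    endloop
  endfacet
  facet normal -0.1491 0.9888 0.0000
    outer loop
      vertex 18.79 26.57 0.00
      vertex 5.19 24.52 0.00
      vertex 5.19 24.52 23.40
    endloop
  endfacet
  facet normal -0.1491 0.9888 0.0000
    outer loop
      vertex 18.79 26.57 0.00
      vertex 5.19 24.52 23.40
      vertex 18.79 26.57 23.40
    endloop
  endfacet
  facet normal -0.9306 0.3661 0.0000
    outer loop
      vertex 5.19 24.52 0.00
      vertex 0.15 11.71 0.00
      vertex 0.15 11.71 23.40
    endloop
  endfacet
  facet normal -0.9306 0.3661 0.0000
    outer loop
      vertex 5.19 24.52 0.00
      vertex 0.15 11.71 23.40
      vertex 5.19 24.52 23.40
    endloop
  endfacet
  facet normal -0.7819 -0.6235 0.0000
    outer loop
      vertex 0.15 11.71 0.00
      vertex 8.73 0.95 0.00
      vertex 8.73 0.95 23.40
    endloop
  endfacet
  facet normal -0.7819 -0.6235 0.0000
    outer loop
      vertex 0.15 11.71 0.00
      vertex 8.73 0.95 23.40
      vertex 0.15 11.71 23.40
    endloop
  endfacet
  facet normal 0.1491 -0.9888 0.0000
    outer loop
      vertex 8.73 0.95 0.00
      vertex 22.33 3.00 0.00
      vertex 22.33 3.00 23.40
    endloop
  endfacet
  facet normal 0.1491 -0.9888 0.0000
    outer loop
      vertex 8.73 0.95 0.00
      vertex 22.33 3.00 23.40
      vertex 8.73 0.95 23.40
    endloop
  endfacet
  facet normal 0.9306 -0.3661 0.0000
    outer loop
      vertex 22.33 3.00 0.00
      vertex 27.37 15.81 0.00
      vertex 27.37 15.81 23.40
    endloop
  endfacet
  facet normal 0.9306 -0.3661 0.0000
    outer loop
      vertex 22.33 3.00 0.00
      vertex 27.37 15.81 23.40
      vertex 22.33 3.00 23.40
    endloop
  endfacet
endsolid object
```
; perimeter-only toolpath
G21 ; units = mm
G90 ; absolute positioning
G28 ; home
; layer 1
G0 Z3.90
G0 X27.37 Y15.81
G1 X18.79 Y26.57
G1 X5.19 Y24.52
G1 X0.15 Y11.71
G1 X8.73 Y0.95
G1 X22.33 Y3.00
G1 X27.37 Y15.81
; layer 2
G0 Z7.80
G0 X27.37 Y15.81
G1 X18.79 Y26.57
G1 X5.19 Y24.52
G1 X0.15 Y11.71
G1 X8.73 Y0.95
G1 X22.33 Y3.00
G1 X27.37 Y15.81
; layer 3
G0 Z11.70
G0 X27.37 Y15.81
G1 X18.79 Y26.57
G1 X5.19 Y24.52
G1 X0.15 Y11.71
G1 X8.73 Y0.95
G1 X22.33 Y3.00
G1 X27.37 Y15.81
; layer 4
G0 Z15.60
G0 X27.37 Y15.81
G1 X18.79 Y26.57
G1 X5.19 Y24.52
G1 X0.15 Y11.71
G1 X8.73 Y0.95
G1 X22.33 Y3.00
G1 X27.37 Y15.81
; layer 5
G0 Z19.50
G0 X27.37 Y15.81
G1 X18.79 Y26.57
G1 X5.19 Y24.52
G1 X0.15 Y11.71
G1 X8.73 Y0.95
G1 X22.33 Y3.00
G1 X27.37 Y15.81
; layer 6
G0 Z23.40
G0 X27.37 Y15.81
G1 X18.79 Y26.57
G1 X5.19 Y24.52
G1 X0.15 Y11.71
G1 X8.73 Y0.95
G1 X22.33 Y3.00
G1 X27.37 Y15.81
M2 ; end

The solid is a regular 6-sided prism (a cylinder approximated with 6 flat sides), circumscribed radius ≈ 13.8 mm, height ≈ 23.4 mm. Slicing at Δz = 3.90 mm — 6 equal slices spanning the solid's height, so layer i sits at z = i·h/6 — gives 6 non-empty perimeters. Each is a 6-segment closed polygon; G0 lifts to the layer z and rapids to the start vertex, then G1 traces the edges.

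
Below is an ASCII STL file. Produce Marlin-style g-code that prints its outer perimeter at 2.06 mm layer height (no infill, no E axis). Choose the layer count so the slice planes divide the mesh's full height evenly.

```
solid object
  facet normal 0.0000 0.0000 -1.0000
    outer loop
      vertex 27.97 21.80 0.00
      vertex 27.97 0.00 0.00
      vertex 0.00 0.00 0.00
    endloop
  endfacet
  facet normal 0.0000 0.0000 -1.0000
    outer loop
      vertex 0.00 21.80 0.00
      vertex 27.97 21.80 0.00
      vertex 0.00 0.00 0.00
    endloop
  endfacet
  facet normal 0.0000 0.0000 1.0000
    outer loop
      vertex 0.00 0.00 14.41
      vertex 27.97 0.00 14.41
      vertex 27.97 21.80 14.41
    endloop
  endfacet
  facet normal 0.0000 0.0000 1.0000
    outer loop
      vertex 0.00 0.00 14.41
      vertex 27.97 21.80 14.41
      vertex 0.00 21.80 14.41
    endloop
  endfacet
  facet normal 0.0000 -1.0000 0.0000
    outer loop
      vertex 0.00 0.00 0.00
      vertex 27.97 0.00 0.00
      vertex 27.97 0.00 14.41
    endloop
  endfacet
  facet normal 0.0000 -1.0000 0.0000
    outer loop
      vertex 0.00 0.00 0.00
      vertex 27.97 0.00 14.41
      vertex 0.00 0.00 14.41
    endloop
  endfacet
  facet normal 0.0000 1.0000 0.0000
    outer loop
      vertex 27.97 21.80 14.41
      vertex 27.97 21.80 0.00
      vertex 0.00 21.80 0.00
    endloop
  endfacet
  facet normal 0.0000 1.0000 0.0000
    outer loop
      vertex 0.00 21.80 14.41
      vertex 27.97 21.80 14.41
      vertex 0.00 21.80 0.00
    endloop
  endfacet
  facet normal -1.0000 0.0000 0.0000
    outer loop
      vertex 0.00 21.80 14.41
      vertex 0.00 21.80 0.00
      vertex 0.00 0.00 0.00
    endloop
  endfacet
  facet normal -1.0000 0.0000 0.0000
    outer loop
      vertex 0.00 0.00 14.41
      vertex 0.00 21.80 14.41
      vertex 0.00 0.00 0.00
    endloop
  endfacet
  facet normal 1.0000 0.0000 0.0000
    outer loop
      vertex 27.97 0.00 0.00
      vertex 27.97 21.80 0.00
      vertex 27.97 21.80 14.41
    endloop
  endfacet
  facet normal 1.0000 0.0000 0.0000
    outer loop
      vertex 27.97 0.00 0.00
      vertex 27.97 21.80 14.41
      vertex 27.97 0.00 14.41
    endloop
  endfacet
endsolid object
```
; perimeter-only toolpath
G21 ; units = mm
G90 ; absolute positioning
G28 ; home
; layer 1
G0 Z2.06
G0 X0.00 Y0.00
G1 X27.97 Y0.00
G1 X27.97 Y21.80
G1 X0.00 Y21.80
G1 X0.00 Y0.00
; layer 2
G0 Z4.12
G0 X0.00 Y0.00
G1 X27.97 Y0.00
G1 X27.97 Y21.80
G1 X0.00 Y21.80
G1 X0.00 Y0.00
; layer 3
G0 Z6.18
G0 X0.00 Y0.00
G1 X27.97 Y0.00
G1 X27.97 Y21.80
G1 X0.00 Y21.80
G1 X0.00 Y0.00
; layer 4
G0 Z8.23
G0 X0.00 Y0.00
G1 X27.97 Y0.00
G1 X27.97 Y21.80
G1 X0.00 Y21.80
G1 X0.00 Y0.00
; layer 5
G0 Z10.29
G0 X0.00 Y0.00
G1 X27.97 Y0.00
G1 X27.97 Y21.80
G1 X0.00 Y21.80
G1 X0.00 Y0.00
; layer 6
G0 Z12.35
G0 X0.00 Y0.00
G1 X27.97 Y0.00
G1 X27.97 Y21.80
G1 X0.00 Y21.80
G1 X0.00 Y0.00
; layer 7
G0 Z14.41
G0 X0.00 Y0.00
G1 X27.97 Y0.00
G1 X27.97 Y21.80
G1 X0.00 Y21.80
G1 X0.00 Y0.00
M2 ; end

The solid is a rectangular box, roughly 28 × 21.8 mm footprint and 14.4 mm tall. Slicing at Δz = 2.06 mm — 7 equal slices spanning the solid's height, so layer i sits at z = i·h/7 — gives 7 non-empty perimeters. Each is a 4-segment closed polygon; G0 lifts to the layer z and rapids to the start vertex, then G1 traces the edges.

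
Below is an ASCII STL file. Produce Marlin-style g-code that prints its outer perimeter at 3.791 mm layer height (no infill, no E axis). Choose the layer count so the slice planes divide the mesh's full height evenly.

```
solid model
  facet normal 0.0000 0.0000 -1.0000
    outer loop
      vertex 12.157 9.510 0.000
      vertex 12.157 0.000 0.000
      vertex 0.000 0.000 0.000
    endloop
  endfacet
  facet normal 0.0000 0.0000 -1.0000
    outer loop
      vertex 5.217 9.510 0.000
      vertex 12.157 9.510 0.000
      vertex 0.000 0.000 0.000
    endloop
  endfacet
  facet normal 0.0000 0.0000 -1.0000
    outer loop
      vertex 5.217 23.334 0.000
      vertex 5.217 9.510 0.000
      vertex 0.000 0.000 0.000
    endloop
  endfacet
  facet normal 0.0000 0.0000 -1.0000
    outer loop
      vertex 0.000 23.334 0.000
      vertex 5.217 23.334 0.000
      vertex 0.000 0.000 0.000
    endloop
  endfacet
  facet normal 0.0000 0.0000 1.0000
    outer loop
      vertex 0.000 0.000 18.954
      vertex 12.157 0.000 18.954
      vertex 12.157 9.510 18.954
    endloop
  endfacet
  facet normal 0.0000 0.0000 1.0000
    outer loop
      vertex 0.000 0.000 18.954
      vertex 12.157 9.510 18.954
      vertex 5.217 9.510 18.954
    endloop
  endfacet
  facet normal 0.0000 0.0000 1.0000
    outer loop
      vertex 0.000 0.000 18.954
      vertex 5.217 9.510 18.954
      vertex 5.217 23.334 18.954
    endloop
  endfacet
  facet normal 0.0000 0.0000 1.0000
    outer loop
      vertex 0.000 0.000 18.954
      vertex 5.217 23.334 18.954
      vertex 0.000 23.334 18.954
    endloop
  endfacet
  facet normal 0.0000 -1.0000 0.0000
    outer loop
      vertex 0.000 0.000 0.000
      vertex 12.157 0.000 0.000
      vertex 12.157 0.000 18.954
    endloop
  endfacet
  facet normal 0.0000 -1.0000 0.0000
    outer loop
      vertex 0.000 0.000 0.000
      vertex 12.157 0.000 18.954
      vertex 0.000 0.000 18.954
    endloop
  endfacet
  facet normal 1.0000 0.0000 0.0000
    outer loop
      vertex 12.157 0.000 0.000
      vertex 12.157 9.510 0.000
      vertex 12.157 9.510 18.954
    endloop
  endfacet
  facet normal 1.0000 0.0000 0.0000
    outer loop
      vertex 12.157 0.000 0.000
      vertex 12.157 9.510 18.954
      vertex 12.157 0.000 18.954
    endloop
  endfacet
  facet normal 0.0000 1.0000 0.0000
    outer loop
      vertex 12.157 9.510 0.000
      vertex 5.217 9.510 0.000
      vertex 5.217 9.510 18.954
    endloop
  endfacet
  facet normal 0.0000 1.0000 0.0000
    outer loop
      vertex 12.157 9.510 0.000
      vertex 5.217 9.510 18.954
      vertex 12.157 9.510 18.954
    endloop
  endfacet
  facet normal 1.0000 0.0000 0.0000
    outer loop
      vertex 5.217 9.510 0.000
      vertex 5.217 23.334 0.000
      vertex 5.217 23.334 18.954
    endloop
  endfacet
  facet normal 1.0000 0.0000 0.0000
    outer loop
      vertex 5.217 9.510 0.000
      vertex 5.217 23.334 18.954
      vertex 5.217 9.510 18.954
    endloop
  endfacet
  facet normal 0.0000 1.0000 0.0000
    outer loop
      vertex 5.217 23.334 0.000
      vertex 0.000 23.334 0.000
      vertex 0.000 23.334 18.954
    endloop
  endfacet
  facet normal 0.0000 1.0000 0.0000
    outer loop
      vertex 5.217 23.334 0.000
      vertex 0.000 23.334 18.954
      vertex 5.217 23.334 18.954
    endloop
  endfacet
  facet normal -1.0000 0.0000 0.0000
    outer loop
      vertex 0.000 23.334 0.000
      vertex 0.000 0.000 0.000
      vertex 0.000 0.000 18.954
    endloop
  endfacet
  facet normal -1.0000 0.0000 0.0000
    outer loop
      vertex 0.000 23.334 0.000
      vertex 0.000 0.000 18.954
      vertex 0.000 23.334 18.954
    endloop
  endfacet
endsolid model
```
; perimeter-only toolpath
G21 ; units = mm
G90 ; absolute positioning
G28 ; home
; layer 1
G0 Z3.791
G0 X0.000 Y0.000
G1 X12.157 Y0.000
G1 X12.157 Y9.510
G1 X5.217 Y9.510
G1 X5.217 Y23.334
G1 X0.000 Y23.334
G1 X0.000 Y0.000
; layer 2
G0 Z7.582
G0 X0.000 Y0.000
G1 X12.157 Y0.000
G1 X12.157 Y9.510
G1 X5.217 Y9.510
G1 X5.217 Y23.334
G1 X0.000 Y23.334
G1 X0.000 Y0.000
; layer 3
G0 Z11.372
G0 X0.000 Y0.000
G1 X12.157 Y0.000
G1 X12.157 Y9.510
G1 X5.217 Y9.510
G1 X5.217 Y23.334
G1 X0.000 Y23.334
G1 X0.000 Y0.000
; layer 4
G0 Z15.163
G0 X0.000 Y0.000
G1 X12.157 Y0.000
G1 X12.157 Y9.510
G1 X5.217 Y9.510
G1 X5.217 Y23.334
G1 X0.000 Y23.334
G1 X0.000 Y0.000
; layer 5
G0 Z18.954
G0 X0.000 Y0.000
G1 X12.157 Y0.000
G1 X12.157 Y9.510
G1 X5.217 Y9.510
G1 X5.217 Y23.334
G1 X0.000 Y23.334
G1 X0.000 Y0.000
M2 ; end

The solid is an L-shaped prism: outer 12.2 × 23.3 mm, arm thicknesses ≈ 9.51 mm (horizontal) and 5.22 mm (vertical), extruded 19 mm in z. Slicing at Δz = 3.791 mm — 5 equal slices spanning the solid's height, so layer i sits at z = i·h/5 — gives 5 non-empty perimeters. Each is a 6-segment closed polygon; G0 lifts to the layer z and rapids to the start vertex, then G1 traces the edges.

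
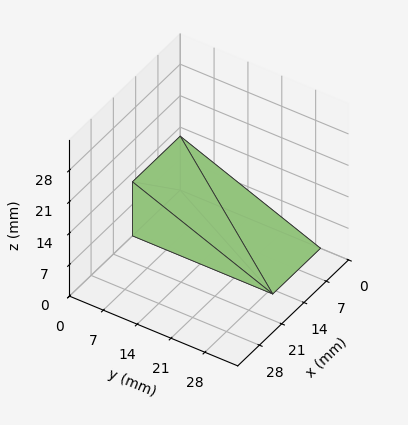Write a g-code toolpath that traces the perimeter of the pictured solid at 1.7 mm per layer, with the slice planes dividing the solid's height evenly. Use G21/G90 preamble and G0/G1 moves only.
Reading the render: the shape is a wedge (ramp): 15 × 29 mm base, rising to 12 mm along the y=0 edge and sloping linearly to z=0 at y=29 (dimensions read to the nearest mm from the axis ticks). For the g-code, the solid's height is divided into equal slices at the stated Δz and each level perimeter traced with G1 moves after a G0 lift.

; perimeter-only toolpath
G21 ; units = mm
G90 ; absolute positioning
G28 ; home
; layer 1
G0 Z1.7
G0 X0.0 Y0.0
G1 X15.0 Y0.0
G1 X15.0 Y24.9
G1 X0.0 Y24.9
G1 X0.0 Y0.0
; layer 2
G0 Z3.4
G0 X0.0 Y0.0
G1 X15.0 Y0.0
G1 X15.0 Y20.7
G1 X0.0 Y20.7
G1 X0.0 Y0.0
; layer 3
G0 Z5.1
G0 X0.0 Y0.0
G1 X15.0 Y0.0
G1 X15.0 Y16.6
G1 X0.0 Y16.6
G1 X0.0 Y0.0
; layer 4
G0 Z6.9
G0 X0.0 Y0.0
G1 X15.0 Y0.0
G1 X15.0 Y12.4
G1 X0.0 Y12.4
G1 X0.0 Y0.0
; layer 5
G0 Z8.6
G0 X0.0 Y0.0
G1 X15.0 Y0.0
G1 X15.0 Y8.3
G1 X0.0 Y8.3
G1 X0.0 Y0.0
; layer 6
G0 Z10.3
G0 X0.0 Y0.0
G1 X15.0 Y0.0
G1 X15.0 Y4.1
G1 X0.0 Y4.1
G1 X0.0 Y0.0
M2 ; end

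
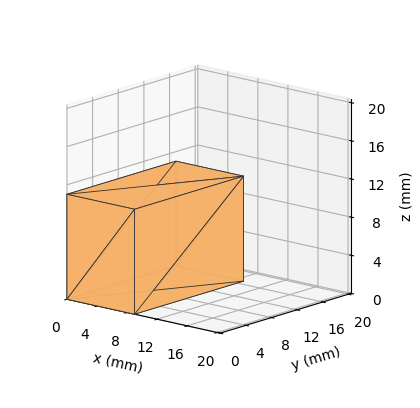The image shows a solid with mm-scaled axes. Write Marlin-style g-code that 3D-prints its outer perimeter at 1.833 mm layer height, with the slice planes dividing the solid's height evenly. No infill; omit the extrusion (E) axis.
Reading the render: the shape is a rectangular box, roughly 9 × 17 mm footprint and 11 mm tall (dimensions read to the nearest mm from the axis ticks). For the g-code, the solid's height is divided into equal slices at the stated Δz and each level perimeter traced with G1 moves after a G0 lift.

; perimeter-only toolpath
G21 ; units = mm
G90 ; absolute positioning
G28 ; home
; layer 1
G0 Z1.833
G0 X0.000 Y0.000
G1 X9.000 Y0.000
G1 X9.000 Y17.000
G1 X0.000 Y17.000
G1 X0.000 Y0.000
; layer 2
G0 Z3.667
G0 X0.000 Y0.000
G1 X9.000 Y0.000
G1 X9.000 Y17.000
G1 X0.000 Y17.000
G1 X0.000 Y0.000
; layer 3
G0 Z5.500
G0 X0.000 Y0.000
G1 X9.000 Y0.000
G1 X9.000 Y17.000
G1 X0.000 Y17.000
G1 X0.000 Y0.000
; layer 4
G0 Z7.333
G0 X0.000 Y0.000
G1 X9.000 Y0.000
G1 X9.000 Y17.000
G1 X0.000 Y17.000
G1 X0.000 Y0.000
; layer 5
G0 Z9.167
G0 X0.000 Y0.000
G1 X9.000 Y0.000
G1 X9.000 Y17.000
G1 X0.000 Y17.000
G1 X0.000 Y0.000
; layer 6
G0 Z11.000
G0 X0.000 Y0.000
G1 X9.000 Y0.000
G1 X9.000 Y17.000
G1 X0.000 Y17.000
G1 X0.000 Y0.000
M2 ; end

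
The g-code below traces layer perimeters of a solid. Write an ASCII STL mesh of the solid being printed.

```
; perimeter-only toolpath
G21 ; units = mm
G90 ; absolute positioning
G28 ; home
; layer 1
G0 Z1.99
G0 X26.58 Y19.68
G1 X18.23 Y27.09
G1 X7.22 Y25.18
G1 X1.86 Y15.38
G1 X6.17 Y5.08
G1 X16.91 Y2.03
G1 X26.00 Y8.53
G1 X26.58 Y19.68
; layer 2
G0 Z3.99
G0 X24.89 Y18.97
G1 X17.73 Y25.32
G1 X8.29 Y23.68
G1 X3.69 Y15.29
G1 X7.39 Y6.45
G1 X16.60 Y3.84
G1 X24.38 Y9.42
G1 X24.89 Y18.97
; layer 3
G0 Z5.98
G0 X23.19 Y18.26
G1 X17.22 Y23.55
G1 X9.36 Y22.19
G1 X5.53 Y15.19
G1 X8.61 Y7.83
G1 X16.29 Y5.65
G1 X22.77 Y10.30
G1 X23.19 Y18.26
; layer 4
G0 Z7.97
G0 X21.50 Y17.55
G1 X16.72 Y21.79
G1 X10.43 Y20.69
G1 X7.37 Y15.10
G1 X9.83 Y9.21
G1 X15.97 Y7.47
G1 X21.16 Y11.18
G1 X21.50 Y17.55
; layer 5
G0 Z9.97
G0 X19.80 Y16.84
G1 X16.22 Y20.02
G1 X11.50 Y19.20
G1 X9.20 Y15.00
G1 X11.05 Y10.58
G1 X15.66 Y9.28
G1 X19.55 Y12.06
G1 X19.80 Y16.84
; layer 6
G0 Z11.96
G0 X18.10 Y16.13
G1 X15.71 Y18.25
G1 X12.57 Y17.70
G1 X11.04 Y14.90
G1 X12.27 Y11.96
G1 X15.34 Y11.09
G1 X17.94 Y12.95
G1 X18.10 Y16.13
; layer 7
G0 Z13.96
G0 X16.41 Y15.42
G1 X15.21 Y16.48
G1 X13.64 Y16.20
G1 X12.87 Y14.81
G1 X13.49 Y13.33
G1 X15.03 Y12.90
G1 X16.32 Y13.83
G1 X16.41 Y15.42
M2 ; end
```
solid part
  facet normal 0.0000 0.0000 -1.0000
    outer loop
      vertex 6.15 26.67 0.00
      vertex 18.73 28.86 0.00
      vertex 28.28 20.39 0.00
    endloop
  endfacet
  facet normal 0.0000 0.0000 -1.0000
    outer loop
      vertex 0.02 15.48 0.00
      vertex 6.15 26.67 0.00
      vertex 28.28 20.39 0.00
    endloop
  endfacet
  facet normal 0.0000 0.0000 -1.0000
    outer loop
      vertex 4.95 3.70 0.00
      vertex 0.02 15.48 0.00
      vertex 28.28 20.39 0.00
    endloop
  endfacet
  facet normal 0.0000 0.0000 -1.0000
    outer loop
      vertex 17.23 0.22 0.00
      vertex 4.95 3.70 0.00
      vertex 28.28 20.39 0.00
    endloop
  endfacet
  facet normal 0.0000 0.0000 -1.0000
    outer loop
      vertex 27.61 7.65 0.00
      vertex 17.23 0.22 0.00
      vertex 28.28 20.39 0.00
    endloop
  endfacet
  facet normal 0.5103 0.5754 0.6391
    outer loop
      vertex 28.28 20.39 0.00
      vertex 18.73 28.86 0.00
      vertex 14.71 14.71 15.95
    endloop
  endfacet
  facet normal -0.1319 0.7578 0.6390
    outer loop
      vertex 18.73 28.86 0.00
      vertex 6.15 26.67 0.00
      vertex 14.71 14.71 15.95
    endloop
  endfacet
  facet normal -0.6745 0.3695 0.6391
    outer loop
      vertex 6.15 26.67 0.00
      vertex 0.02 15.48 0.00
      vertex 14.71 14.71 15.95
    endloop
  endfacet
  facet normal -0.7095 -0.2969 0.6391
    outer loop
      vertex 0.02 15.48 0.00
      vertex 4.95 3.70 0.00
      vertex 14.71 14.71 15.95
    endloop
  endfacet
  facet normal -0.2097 -0.7400 0.6391
    outer loop
      vertex 4.95 3.70 0.00
      vertex 17.23 0.22 0.00
      vertex 14.71 14.71 15.95
    endloop
  endfacet
  facet normal 0.4477 -0.6255 0.6390
    outer loop
      vertex 17.23 0.22 0.00
      vertex 27.61 7.65 0.00
      vertex 14.71 14.71 15.95
    endloop
  endfacet
  facet normal 0.7681 -0.0404 0.6391
    outer loop
      vertex 27.61 7.65 0.00
      vertex 28.28 20.39 0.00
      vertex 14.71 14.71 15.95
    endloop
  endfacet
endsolid part

The G0 Z moves step by Δz≈1.99 mm. The G1 loops shrink linearly with z, so the solid tapers from its base footprint up to z≈15.9. Closing with a flat bottom cap and the tapered top and triangulating gives 12 facets — a regular 7-sided pyramid, base circumscribed radius ≈ 14.7 mm, apex at z ≈ 15.9 mm.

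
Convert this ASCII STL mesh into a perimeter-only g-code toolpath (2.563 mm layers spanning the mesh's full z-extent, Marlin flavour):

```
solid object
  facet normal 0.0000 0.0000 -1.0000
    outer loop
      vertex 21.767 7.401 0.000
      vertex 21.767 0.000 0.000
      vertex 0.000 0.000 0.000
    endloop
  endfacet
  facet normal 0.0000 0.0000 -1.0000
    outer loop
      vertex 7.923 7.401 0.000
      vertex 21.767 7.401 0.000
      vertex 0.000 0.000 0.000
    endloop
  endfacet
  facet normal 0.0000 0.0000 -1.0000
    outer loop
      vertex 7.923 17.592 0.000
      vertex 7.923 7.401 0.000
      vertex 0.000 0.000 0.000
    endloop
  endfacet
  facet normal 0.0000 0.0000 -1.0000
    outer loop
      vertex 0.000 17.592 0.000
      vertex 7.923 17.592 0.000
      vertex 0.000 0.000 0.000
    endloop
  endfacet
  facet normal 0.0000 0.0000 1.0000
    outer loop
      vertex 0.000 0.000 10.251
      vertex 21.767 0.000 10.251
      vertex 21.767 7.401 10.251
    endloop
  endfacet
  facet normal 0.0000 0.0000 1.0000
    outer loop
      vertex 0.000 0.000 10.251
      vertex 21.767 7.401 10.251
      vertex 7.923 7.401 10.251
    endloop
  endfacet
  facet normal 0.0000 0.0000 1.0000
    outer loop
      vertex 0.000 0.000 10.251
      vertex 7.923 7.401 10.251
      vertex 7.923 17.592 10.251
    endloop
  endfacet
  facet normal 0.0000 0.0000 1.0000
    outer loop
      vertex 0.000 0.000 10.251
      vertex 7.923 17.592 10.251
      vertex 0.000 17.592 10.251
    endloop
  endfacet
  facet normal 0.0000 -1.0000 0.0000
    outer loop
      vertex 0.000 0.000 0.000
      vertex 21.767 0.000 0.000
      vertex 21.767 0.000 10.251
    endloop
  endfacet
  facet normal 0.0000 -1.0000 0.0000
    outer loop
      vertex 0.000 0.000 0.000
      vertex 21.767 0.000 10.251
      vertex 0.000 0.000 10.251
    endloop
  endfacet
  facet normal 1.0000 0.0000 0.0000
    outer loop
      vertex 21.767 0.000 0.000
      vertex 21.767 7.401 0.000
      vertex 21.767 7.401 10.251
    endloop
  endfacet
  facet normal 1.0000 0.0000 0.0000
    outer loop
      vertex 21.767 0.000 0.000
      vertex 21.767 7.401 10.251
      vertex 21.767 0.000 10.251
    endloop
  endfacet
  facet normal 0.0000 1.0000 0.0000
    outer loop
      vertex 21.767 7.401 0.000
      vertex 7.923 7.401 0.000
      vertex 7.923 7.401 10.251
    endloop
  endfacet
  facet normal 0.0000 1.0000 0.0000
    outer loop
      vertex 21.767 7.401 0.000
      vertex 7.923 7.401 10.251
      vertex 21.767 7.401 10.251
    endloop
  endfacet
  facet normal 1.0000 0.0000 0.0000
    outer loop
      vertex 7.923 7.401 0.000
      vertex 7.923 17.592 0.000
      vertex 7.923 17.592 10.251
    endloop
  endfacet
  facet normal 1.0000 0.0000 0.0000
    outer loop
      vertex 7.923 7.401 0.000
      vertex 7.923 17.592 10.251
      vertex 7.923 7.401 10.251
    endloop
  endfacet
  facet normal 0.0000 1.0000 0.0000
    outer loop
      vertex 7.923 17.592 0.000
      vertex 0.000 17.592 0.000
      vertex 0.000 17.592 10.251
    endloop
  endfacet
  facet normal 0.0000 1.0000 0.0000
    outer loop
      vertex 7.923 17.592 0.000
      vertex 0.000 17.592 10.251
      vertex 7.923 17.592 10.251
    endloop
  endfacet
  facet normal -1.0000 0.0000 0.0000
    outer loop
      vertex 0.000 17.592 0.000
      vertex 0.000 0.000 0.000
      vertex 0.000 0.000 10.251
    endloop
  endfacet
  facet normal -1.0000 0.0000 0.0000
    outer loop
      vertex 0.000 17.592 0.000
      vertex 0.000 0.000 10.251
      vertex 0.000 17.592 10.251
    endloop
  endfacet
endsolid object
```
; perimeter-only toolpath
G21 ; units = mm
G90 ; absolute positioning
G28 ; home
; layer 1
G0 Z2.563
G0 X0.000 Y0.000
G1 X21.767 Y0.000
G1 X21.767 Y7.401
G1 X7.923 Y7.401
G1 X7.923 Y17.592
G1 X0.000 Y17.592
G1 X0.000 Y0.000
; layer 2
G0 Z5.125
G0 X0.000 Y0.000
G1 X21.767 Y0.000
G1 X21.767 Y7.401
G1 X7.923 Y7.401
G1 X7.923 Y17.592
G1 X0.000 Y17.592
G1 X0.000 Y0.000
; layer 3
G0 Z7.688
G0 X0.000 Y0.000
G1 X21.767 Y0.000
G1 X21.767 Y7.401
G1 X7.923 Y7.401
G1 X7.923 Y17.592
G1 X0.000 Y17.592
G1 X0.000 Y0.000
; layer 4
G0 Z10.251
G0 X0.000 Y0.000
G1 X21.767 Y0.000
G1 X21.767 Y7.401
G1 X7.923 Y7.401
G1 X7.923 Y17.592
G1 X0.000 Y17.592
G1 X0.000 Y0.000
M2 ; end

The solid is an L-shaped prism: outer 21.8 × 17.6 mm, arm thicknesses ≈ 7.4 mm (horizontal) and 7.92 mm (vertical), extruded 10.3 mm in z. Slicing at Δz = 2.563 mm — 4 equal slices spanning the solid's height, so layer i sits at z = i·h/4 — gives 4 non-empty perimeters. Each is a 6-segment closed polygon; G0 lifts to the layer z and rapids to the start vertex, then G1 traces the edges.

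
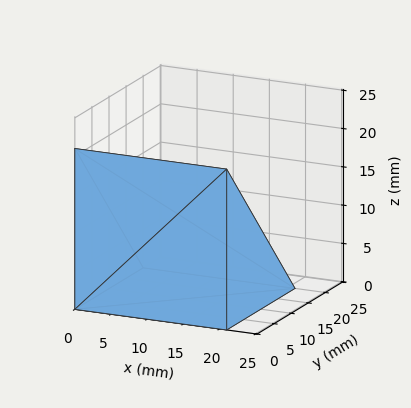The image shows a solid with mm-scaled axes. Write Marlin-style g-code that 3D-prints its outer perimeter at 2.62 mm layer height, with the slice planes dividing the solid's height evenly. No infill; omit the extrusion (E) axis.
Reading the render: the shape is a wedge (ramp): 21 × 20 mm base, rising to 21 mm along the y=0 edge and sloping linearly to z=0 at y=20 (dimensions read to the nearest mm from the axis ticks). For the g-code, the solid's height is divided into equal slices at the stated Δz and each level perimeter traced with G1 moves after a G0 lift.

; perimeter-only toolpath
G21 ; units = mm
G90 ; absolute positioning
G28 ; home
; layer 1
G0 Z2.62
G0 X0.00 Y0.00
G1 X21.00 Y0.00
G1 X21.00 Y17.50
G1 X0.00 Y17.50
G1 X0.00 Y0.00
; layer 2
G0 Z5.25
G0 X0.00 Y0.00
G1 X21.00 Y0.00
G1 X21.00 Y15.00
G1 X0.00 Y15.00
G1 X0.00 Y0.00
; layer 3
G0 Z7.88
G0 X0.00 Y0.00
G1 X21.00 Y0.00
G1 X21.00 Y12.50
G1 X0.00 Y12.50
G1 X0.00 Y0.00
; layer 4
G0 Z10.50
G0 X0.00 Y0.00
G1 X21.00 Y0.00
G1 X21.00 Y10.00
G1 X0.00 Y10.00
G1 X0.00 Y0.00
; layer 5
G0 Z13.12
G0 X0.00 Y0.00
G1 X21.00 Y0.00
G1 X21.00 Y7.50
G1 X0.00 Y7.50
G1 X0.00 Y0.00
; layer 6
G0 Z15.75
G0 X0.00 Y0.00
G1 X21.00 Y0.00
G1 X21.00 Y5.00
G1 X0.00 Y5.00
G1 X0.00 Y0.00
; layer 7
G0 Z18.38
G0 X0.00 Y0.00
G1 X21.00 Y0.00
G1 X21.00 Y2.50
G1 X0.00 Y2.50
G1 X0.00 Y0.00
M2 ; end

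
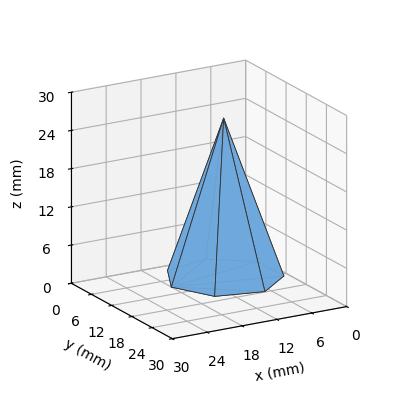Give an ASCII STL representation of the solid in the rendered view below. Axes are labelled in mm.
Reading the render: the shape is a regular 7-sided pyramid, base circumscribed radius ≈ 9 mm, apex at z ≈ 25 mm (dimensions read to the nearest mm from the axis ticks). For the STL, each face is triangulated and given an outward normal.

solid part
  facet normal 0.0000 0.0000 -1.0000
    outer loop
      vertex 7.0 17.8 0.0
      vertex 14.6 16.0 0.0
      vertex 18.0 9.0 0.0
    endloop
  endfacet
  facet normal 0.0000 0.0000 -1.0000
    outer loop
      vertex 0.9 12.9 0.0
      vertex 7.0 17.8 0.0
      vertex 18.0 9.0 0.0
    endloop
  endfacet
  facet normal 0.0000 0.0000 -1.0000
    outer loop
      vertex 0.9 5.1 0.0
      vertex 0.9 12.9 0.0
      vertex 18.0 9.0 0.0
    endloop
  endfacet
  facet normal 0.0000 0.0000 -1.0000
    outer loop
      vertex 7.0 0.2 0.0
      vertex 0.9 5.1 0.0
      vertex 18.0 9.0 0.0
    endloop
  endfacet
  facet normal 0.0000 0.0000 -1.0000
    outer loop
      vertex 14.6 2.0 0.0
      vertex 7.0 0.2 0.0
      vertex 18.0 9.0 0.0
    endloop
  endfacet
  facet normal 0.8558 0.4157 0.3081
    outer loop
      vertex 18.0 9.0 0.0
      vertex 14.6 16.0 0.0
      vertex 9.0 9.0 25.0
    endloop
  endfacet
  facet normal 0.2192 0.9257 0.3083
    outer loop
      vertex 14.6 16.0 0.0
      vertex 7.0 17.8 0.0
      vertex 9.0 9.0 25.0
    endloop
  endfacet
  facet normal -0.5957 0.7415 0.3087
    outer loop
      vertex 7.0 17.8 0.0
      vertex 0.9 12.9 0.0
      vertex 9.0 9.0 25.0
    endloop
  endfacet
  facet normal -0.9513 0.0000 0.3082
    outer loop
      vertex 0.9 12.9 0.0
      vertex 0.9 5.1 0.0
      vertex 9.0 9.0 25.0
    endloop
  endfacet
  facet normal -0.5957 -0.7415 0.3087
    outer loop
      vertex 0.9 5.1 0.0
      vertex 7.0 0.2 0.0
      vertex 9.0 9.0 25.0
    endloop
  endfacet
  facet normal 0.2192 -0.9257 0.3083
    outer loop
      vertex 7.0 0.2 0.0
      vertex 14.6 2.0 0.0
      vertex 9.0 9.0 25.0
    endloop
  endfacet
  facet normal 0.8558 -0.4157 0.3081
    outer loop
      vertex 14.6 2.0 0.0
      vertex 18.0 9.0 0.0
      vertex 9.0 9.0 25.0
    endloop
  endfacet
endsolid part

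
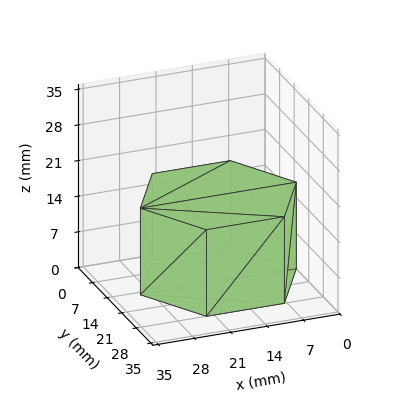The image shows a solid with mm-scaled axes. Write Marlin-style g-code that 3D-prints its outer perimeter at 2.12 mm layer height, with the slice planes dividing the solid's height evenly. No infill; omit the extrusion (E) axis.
Reading the render: the shape is a regular 6-sided prism (a cylinder approximated with 6 flat sides), circumscribed radius ≈ 15 mm, height ≈ 17 mm (dimensions read to the nearest mm from the axis ticks). For the g-code, the solid's height is divided into equal slices at the stated Δz and each level perimeter traced with G1 moves after a G0 lift.

; perimeter-only toolpath
G21 ; units = mm
G90 ; absolute positioning
G28 ; home
; layer 1
G0 Z2.12
G0 X30.00 Y15.00
G1 X22.50 Y27.99
G1 X7.50 Y27.99
G1 X0.00 Y15.00
G1 X7.50 Y2.01
G1 X22.50 Y2.01
G1 X30.00 Y15.00
; layer 2
G0 Z4.25
G0 X30.00 Y15.00
G1 X22.50 Y27.99
G1 X7.50 Y27.99
G1 X0.00 Y15.00
G1 X7.50 Y2.01
G1 X22.50 Y2.01
G1 X30.00 Y15.00
; layer 3
G0 Z6.38
G0 X30.00 Y15.00
G1 X22.50 Y27.99
G1 X7.50 Y27.99
G1 X0.00 Y15.00
G1 X7.50 Y2.01
G1 X22.50 Y2.01
G1 X30.00 Y15.00
; layer 4
G0 Z8.50
G0 X30.00 Y15.00
G1 X22.50 Y27.99
G1 X7.50 Y27.99
G1 X0.00 Y15.00
G1 X7.50 Y2.01
G1 X22.50 Y2.01
G1 X30.00 Y15.00
; layer 5
G0 Z10.62
G0 X30.00 Y15.00
G1 X22.50 Y27.99
G1 X7.50 Y27.99
G1 X0.00 Y15.00
G1 X7.50 Y2.01
G1 X22.50 Y2.01
G1 X30.00 Y15.00
; layer 6
G0 Z12.75
G0 X30.00 Y15.00
G1 X22.50 Y27.99
G1 X7.50 Y27.99
G1 X0.00 Y15.00
G1 X7.50 Y2.01
G1 X22.50 Y2.01
G1 X30.00 Y15.00
; layer 7
G0 Z14.88
G0 X30.00 Y15.00
G1 X22.50 Y27.99
G1 X7.50 Y27.99
G1 X0.00 Y15.00
G1 X7.50 Y2.01
G1 X22.50 Y2.01
G1 X30.00 Y15.00
; layer 8
G0 Z17.00
G0 X30.00 Y15.00
G1 X22.50 Y27.99
G1 X7.50 Y27.99
G1 X0.00 Y15.00
G1 X7.50 Y2.01
G1 X22.50 Y2.01
G1 X30.00 Y15.00
M2 ; end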